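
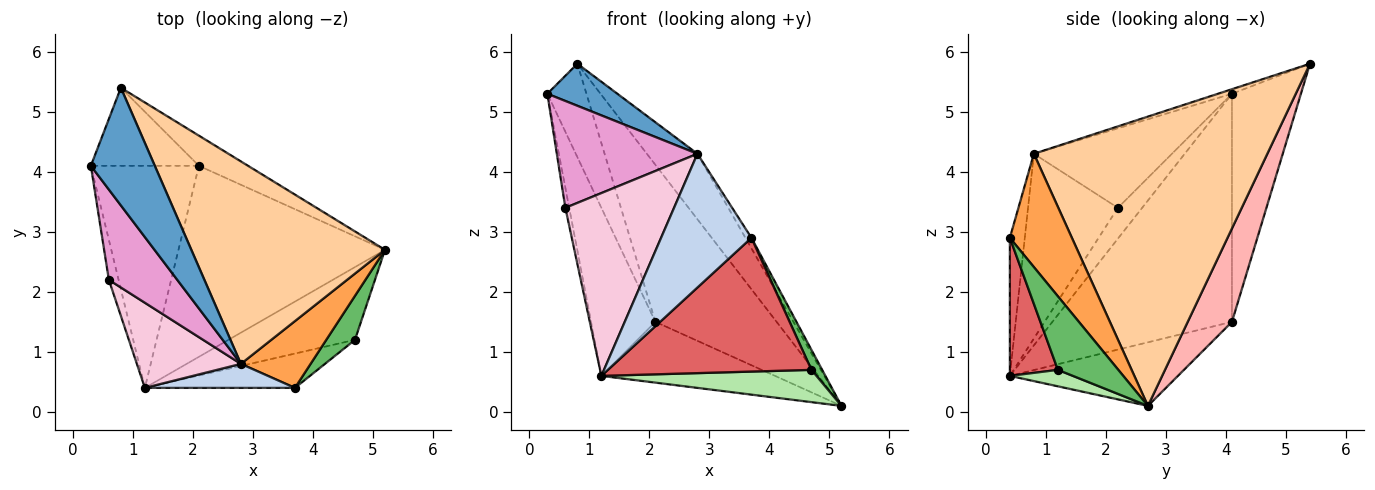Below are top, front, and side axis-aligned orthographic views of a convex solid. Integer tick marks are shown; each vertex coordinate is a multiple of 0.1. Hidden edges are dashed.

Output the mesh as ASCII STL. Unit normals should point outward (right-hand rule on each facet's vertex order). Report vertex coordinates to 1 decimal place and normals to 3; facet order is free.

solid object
 facet normal -0.067 -0.336 0.940
  outer loop
   vertex 2.8 0.8 4.3
   vertex 0.8 5.4 5.8
   vertex 0.3 4.1 5.3
  endloop
 endfacet
 facet normal -0.160 -0.972 0.174
  outer loop
   vertex 2.8 0.8 4.3
   vertex 1.2 0.4 0.6
   vertex 3.7 0.4 2.9
  endloop
 endfacet
 facet normal 0.849 0.082 0.522
  outer loop
   vertex 2.8 0.8 4.3
   vertex 3.7 0.4 2.9
   vertex 5.2 2.7 0.1
  endloop
 endfacet
 facet normal 0.818 0.177 0.547
  outer loop
   vertex 2.8 0.8 4.3
   vertex 5.2 2.7 0.1
   vertex 0.8 5.4 5.8
  endloop
 endfacet
 facet normal 0.919 -0.163 0.359
  outer loop
   vertex 4.7 1.2 0.7
   vertex 5.2 2.7 0.1
   vertex 3.7 0.4 2.9
  endloop
 endfacet
 facet normal 0.118 -0.402 -0.908
  outer loop
   vertex 4.7 1.2 0.7
   vertex 1.2 0.4 0.6
   vertex 5.2 2.7 0.1
  endloop
 endfacet
 facet normal 0.223 -0.944 -0.242
  outer loop
   vertex 4.7 1.2 0.7
   vertex 3.7 0.4 2.9
   vertex 1.2 0.4 0.6
  endloop
 endfacet
 facet normal 0.337 0.924 -0.178
  outer loop
   vertex 2.1 4.1 1.5
   vertex 0.8 5.4 5.8
   vertex 5.2 2.7 0.1
  endloop
 endfacet
 facet normal -0.282 0.291 -0.914
  outer loop
   vertex 2.1 4.1 1.5
   vertex 5.2 2.7 0.1
   vertex 1.2 0.4 0.6
  endloop
 endfacet
 facet normal -0.804 0.456 -0.381
  outer loop
   vertex 2.1 4.1 1.5
   vertex 0.3 4.1 5.3
   vertex 0.8 5.4 5.8
  endloop
 endfacet
 facet normal -0.860 0.308 -0.407
  outer loop
   vertex 2.1 4.1 1.5
   vertex 1.2 0.4 0.6
   vertex 0.3 4.1 5.3
  endloop
 endfacet
 facet normal -0.943 0.149 -0.298
  outer loop
   vertex 0.6 2.2 3.4
   vertex 0.3 4.1 5.3
   vertex 1.2 0.4 0.6
  endloop
 endfacet
 facet normal -0.600 -0.611 0.516
  outer loop
   vertex 0.6 2.2 3.4
   vertex 2.8 0.8 4.3
   vertex 0.3 4.1 5.3
  endloop
 endfacet
 facet normal -0.600 -0.725 0.338
  outer loop
   vertex 0.6 2.2 3.4
   vertex 1.2 0.4 0.6
   vertex 2.8 0.8 4.3
  endloop
 endfacet
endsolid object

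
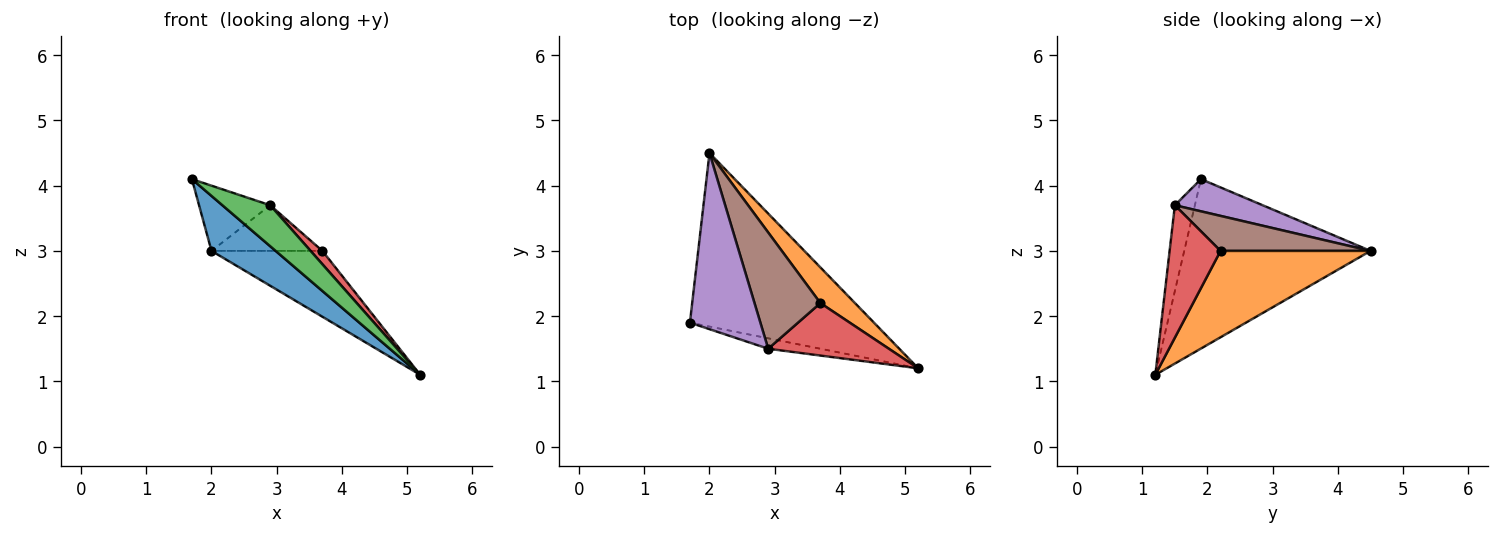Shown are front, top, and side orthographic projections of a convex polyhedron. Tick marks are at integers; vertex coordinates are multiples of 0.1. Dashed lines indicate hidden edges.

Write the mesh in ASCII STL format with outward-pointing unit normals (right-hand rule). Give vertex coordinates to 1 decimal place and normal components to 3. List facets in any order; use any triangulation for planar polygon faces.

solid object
 facet normal -0.660 -0.227 -0.717
  outer loop
   vertex 2.0 4.5 3.0
   vertex 5.2 1.2 1.1
   vertex 1.7 1.9 4.1
  endloop
 endfacet
 facet normal 0.765 0.566 0.307
  outer loop
   vertex 3.7 2.2 3.0
   vertex 5.2 1.2 1.1
   vertex 2.0 4.5 3.0
  endloop
 endfacet
 facet normal -0.376 -0.898 -0.229
  outer loop
   vertex 2.9 1.5 3.7
   vertex 1.7 1.9 4.1
   vertex 5.2 1.2 1.1
  endloop
 endfacet
 facet normal 0.729 -0.169 0.664
  outer loop
   vertex 2.9 1.5 3.7
   vertex 5.2 1.2 1.1
   vertex 3.7 2.2 3.0
  endloop
 endfacet
 facet normal 0.394 0.319 0.862
  outer loop
   vertex 2.9 1.5 3.7
   vertex 2.0 4.5 3.0
   vertex 1.7 1.9 4.1
  endloop
 endfacet
 facet normal 0.443 0.328 0.834
  outer loop
   vertex 2.9 1.5 3.7
   vertex 3.7 2.2 3.0
   vertex 2.0 4.5 3.0
  endloop
 endfacet
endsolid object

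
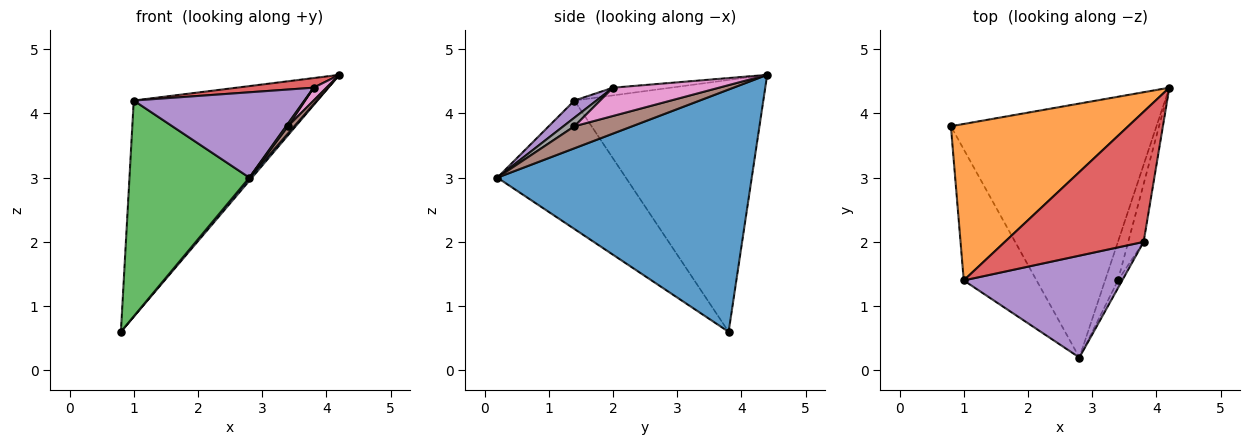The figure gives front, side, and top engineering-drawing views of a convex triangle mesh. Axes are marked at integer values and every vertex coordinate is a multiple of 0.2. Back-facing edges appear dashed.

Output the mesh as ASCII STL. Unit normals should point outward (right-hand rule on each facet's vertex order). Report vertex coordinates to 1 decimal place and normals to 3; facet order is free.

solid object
 facet normal 0.762 -0.008 -0.647
  outer loop
   vertex 2.8 0.2 3.0
   vertex 0.8 3.8 0.6
   vertex 4.2 4.4 4.6
  endloop
 endfacet
 facet normal -0.640 0.623 0.451
  outer loop
   vertex 1.0 1.4 4.2
   vertex 4.2 4.4 4.6
   vertex 0.8 3.8 0.6
  endloop
 endfacet
 facet normal -0.675 -0.630 -0.383
  outer loop
   vertex 1.0 1.4 4.2
   vertex 0.8 3.8 0.6
   vertex 2.8 0.2 3.0
  endloop
 endfacet
 facet normal -0.055 -0.074 0.996
  outer loop
   vertex 3.8 2.0 4.4
   vertex 4.2 4.4 4.6
   vertex 1.0 1.4 4.2
  endloop
 endfacet
 facet normal 0.083 -0.640 0.764
  outer loop
   vertex 3.8 2.0 4.4
   vertex 1.0 1.4 4.2
   vertex 2.8 0.2 3.0
  endloop
 endfacet
 facet normal 0.860 -0.096 -0.502
  outer loop
   vertex 3.4 1.4 3.8
   vertex 2.8 0.2 3.0
   vertex 4.2 4.4 4.6
  endloop
 endfacet
 facet normal 0.873 -0.106 -0.476
  outer loop
   vertex 3.4 1.4 3.8
   vertex 4.2 4.4 4.6
   vertex 3.8 2.0 4.4
  endloop
 endfacet
 facet normal 0.885 -0.147 -0.442
  outer loop
   vertex 3.4 1.4 3.8
   vertex 3.8 2.0 4.4
   vertex 2.8 0.2 3.0
  endloop
 endfacet
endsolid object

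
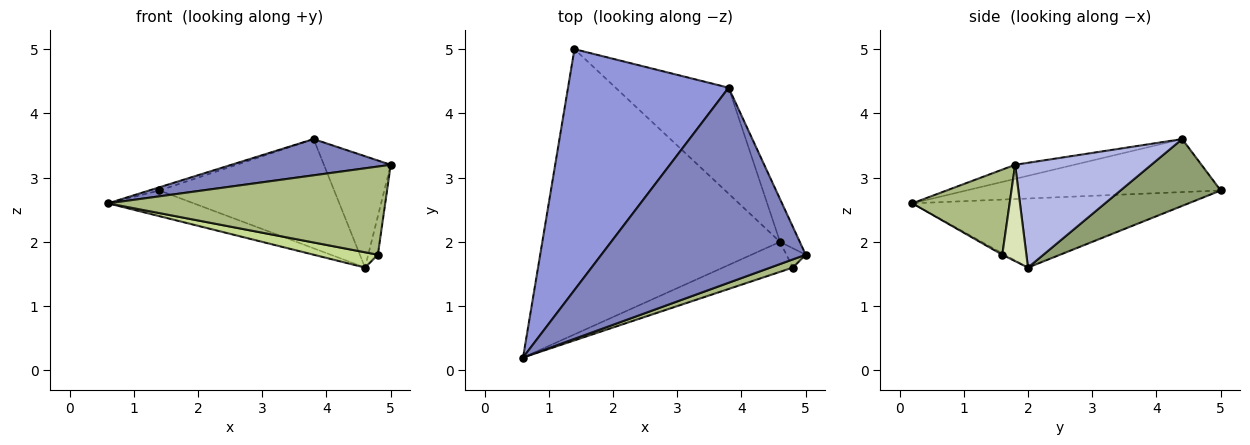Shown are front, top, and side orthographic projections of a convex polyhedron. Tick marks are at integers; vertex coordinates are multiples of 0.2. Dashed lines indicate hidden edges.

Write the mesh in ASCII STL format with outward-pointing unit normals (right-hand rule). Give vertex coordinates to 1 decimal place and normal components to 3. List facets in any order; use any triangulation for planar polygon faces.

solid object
 facet normal -0.278 0.086 -0.957
  outer loop
   vertex 4.6 2.0 1.6
   vertex 0.6 0.2 2.6
   vertex 1.4 5.0 2.8
  endloop
 endfacet
 facet normal -0.068 -0.182 0.981
  outer loop
   vertex 3.8 4.4 3.6
   vertex 0.6 0.2 2.6
   vertex 5.0 1.8 3.2
  endloop
 endfacet
 facet normal -0.313 0.013 0.950
  outer loop
   vertex 3.8 4.4 3.6
   vertex 1.4 5.0 2.8
   vertex 0.6 0.2 2.6
  endloop
 endfacet
 facet normal 0.885 0.434 -0.167
  outer loop
   vertex 3.8 4.4 3.6
   vertex 5.0 1.8 3.2
   vertex 4.6 2.0 1.6
  endloop
 endfacet
 facet normal 0.381 0.664 -0.644
  outer loop
   vertex 3.8 4.4 3.6
   vertex 4.6 2.0 1.6
   vertex 1.4 5.0 2.8
  endloop
 endfacet
 facet normal 0.330 -0.940 0.087
  outer loop
   vertex 4.8 1.6 1.8
   vertex 5.0 1.8 3.2
   vertex 0.6 0.2 2.6
  endloop
 endfacet
 facet normal -0.018 -0.454 -0.891
  outer loop
   vertex 4.8 1.6 1.8
   vertex 0.6 0.2 2.6
   vertex 4.6 2.0 1.6
  endloop
 endfacet
 facet normal 0.913 0.365 -0.183
  outer loop
   vertex 4.8 1.6 1.8
   vertex 4.6 2.0 1.6
   vertex 5.0 1.8 3.2
  endloop
 endfacet
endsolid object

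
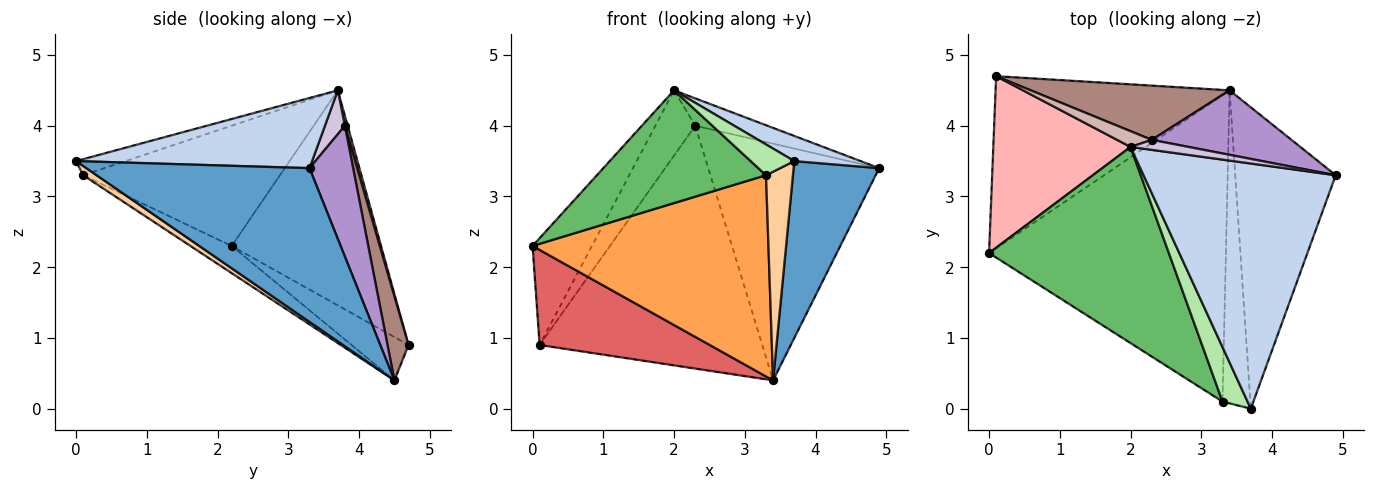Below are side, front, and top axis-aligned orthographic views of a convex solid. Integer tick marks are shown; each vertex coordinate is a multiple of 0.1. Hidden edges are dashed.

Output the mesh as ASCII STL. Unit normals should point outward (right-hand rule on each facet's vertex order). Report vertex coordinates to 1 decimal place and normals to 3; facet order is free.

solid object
 facet normal 0.797 -0.306 -0.521
  outer loop
   vertex 3.4 4.5 0.4
   vertex 4.9 3.3 3.4
   vertex 3.7 0.0 3.5
  endloop
 endfacet
 facet normal 0.341 -0.096 0.935
  outer loop
   vertex 2.0 3.7 4.5
   vertex 3.7 0.0 3.5
   vertex 4.9 3.3 3.4
  endloop
 endfacet
 facet normal -0.095 -0.546 -0.832
  outer loop
   vertex 3.3 0.1 3.3
   vertex 0.0 2.2 2.3
   vertex 3.4 4.5 0.4
  endloop
 endfacet
 facet normal 0.267 -0.535 -0.802
  outer loop
   vertex 3.3 0.1 3.3
   vertex 3.4 4.5 0.4
   vertex 3.7 0.0 3.5
  endloop
 endfacet
 facet normal -0.502 -0.431 0.750
  outer loop
   vertex 3.3 0.1 3.3
   vertex 2.0 3.7 4.5
   vertex 0.0 2.2 2.3
  endloop
 endfacet
 facet normal -0.487 -0.429 0.760
  outer loop
   vertex 3.3 0.1 3.3
   vertex 3.7 0.0 3.5
   vertex 2.0 3.7 4.5
  endloop
 endfacet
 facet normal -0.160 -0.477 -0.864
  outer loop
   vertex 0.1 4.7 0.9
   vertex 3.4 4.5 0.4
   vertex 0.0 2.2 2.3
  endloop
 endfacet
 facet normal -0.799 0.318 0.510
  outer loop
   vertex 0.1 4.7 0.9
   vertex 0.0 2.2 2.3
   vertex 2.0 3.7 4.5
  endloop
 endfacet
 facet normal 0.239 0.937 0.255
  outer loop
   vertex 2.3 3.8 4.0
   vertex 4.9 3.3 3.4
   vertex 3.4 4.5 0.4
  endloop
 endfacet
 facet normal 0.252 0.909 0.333
  outer loop
   vertex 2.3 3.8 4.0
   vertex 2.0 3.7 4.5
   vertex 4.9 3.3 3.4
  endloop
 endfacet
 facet normal 0.092 0.972 0.217
  outer loop
   vertex 2.3 3.8 4.0
   vertex 3.4 4.5 0.4
   vertex 0.1 4.7 0.9
  endloop
 endfacet
 facet normal 0.067 0.970 0.234
  outer loop
   vertex 2.3 3.8 4.0
   vertex 0.1 4.7 0.9
   vertex 2.0 3.7 4.5
  endloop
 endfacet
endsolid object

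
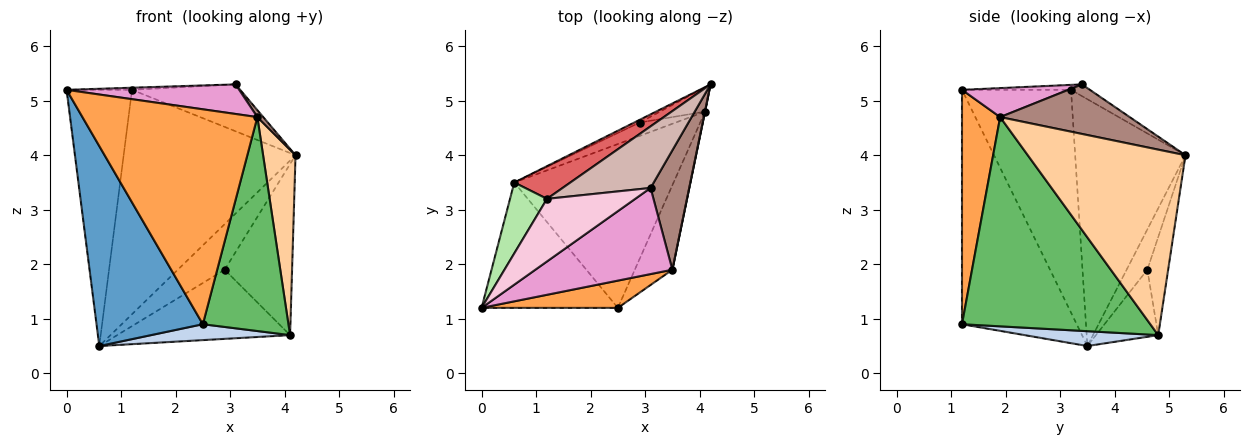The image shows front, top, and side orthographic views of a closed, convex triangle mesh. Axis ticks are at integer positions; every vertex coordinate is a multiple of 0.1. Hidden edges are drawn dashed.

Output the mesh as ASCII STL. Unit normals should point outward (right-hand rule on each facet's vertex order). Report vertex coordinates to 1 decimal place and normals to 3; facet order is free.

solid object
 facet normal -0.675 -0.625 -0.392
  outer loop
   vertex 0.6 3.5 0.5
   vertex 2.5 1.2 0.9
   vertex 0.0 1.2 5.2
  endloop
 endfacet
 facet normal 0.092 -0.096 -0.991
  outer loop
   vertex 4.1 4.8 0.7
   vertex 2.5 1.2 0.9
   vertex 0.6 3.5 0.5
  endloop
 endfacet
 facet normal 0.211 -0.970 0.123
  outer loop
   vertex 3.5 1.9 4.7
   vertex 0.0 1.2 5.2
   vertex 2.5 1.2 0.9
  endloop
 endfacet
 facet normal 0.979 -0.201 0.001
  outer loop
   vertex 3.5 1.9 4.7
   vertex 4.1 4.8 0.7
   vertex 4.2 5.3 4.0
  endloop
 endfacet
 facet normal 0.898 -0.408 -0.161
  outer loop
   vertex 3.5 1.9 4.7
   vertex 2.5 1.2 0.9
   vertex 4.1 4.8 0.7
  endloop
 endfacet
 facet normal -0.849 0.509 0.141
  outer loop
   vertex 1.2 3.2 5.2
   vertex 0.6 3.5 0.5
   vertex 0.0 1.2 5.2
  endloop
 endfacet
 facet normal -0.536 0.835 0.122
  outer loop
   vertex 1.2 3.2 5.2
   vertex 4.2 5.3 4.0
   vertex 0.6 3.5 0.5
  endloop
 endfacet
 facet normal -0.404 0.913 -0.055
  outer loop
   vertex 2.9 4.6 1.9
   vertex 0.6 3.5 0.5
   vertex 4.2 5.3 4.0
  endloop
 endfacet
 facet normal -0.292 0.947 -0.135
  outer loop
   vertex 2.9 4.6 1.9
   vertex 4.2 5.3 4.0
   vertex 4.1 4.8 0.7
  endloop
 endfacet
 facet normal -0.334 0.926 -0.179
  outer loop
   vertex 2.9 4.6 1.9
   vertex 4.1 4.8 0.7
   vertex 0.6 3.5 0.5
  endloop
 endfacet
 facet normal 0.788 -0.036 0.615
  outer loop
   vertex 3.1 3.4 5.3
   vertex 3.5 1.9 4.7
   vertex 4.2 5.3 4.0
  endloop
 endfacet
 facet normal -0.105 0.602 0.791
  outer loop
   vertex 3.1 3.4 5.3
   vertex 4.2 5.3 4.0
   vertex 1.2 3.2 5.2
  endloop
 endfacet
 facet normal 0.196 -0.319 0.927
  outer loop
   vertex 3.1 3.4 5.3
   vertex 0.0 1.2 5.2
   vertex 3.5 1.9 4.7
  endloop
 endfacet
 facet normal -0.056 0.034 0.998
  outer loop
   vertex 3.1 3.4 5.3
   vertex 1.2 3.2 5.2
   vertex 0.0 1.2 5.2
  endloop
 endfacet
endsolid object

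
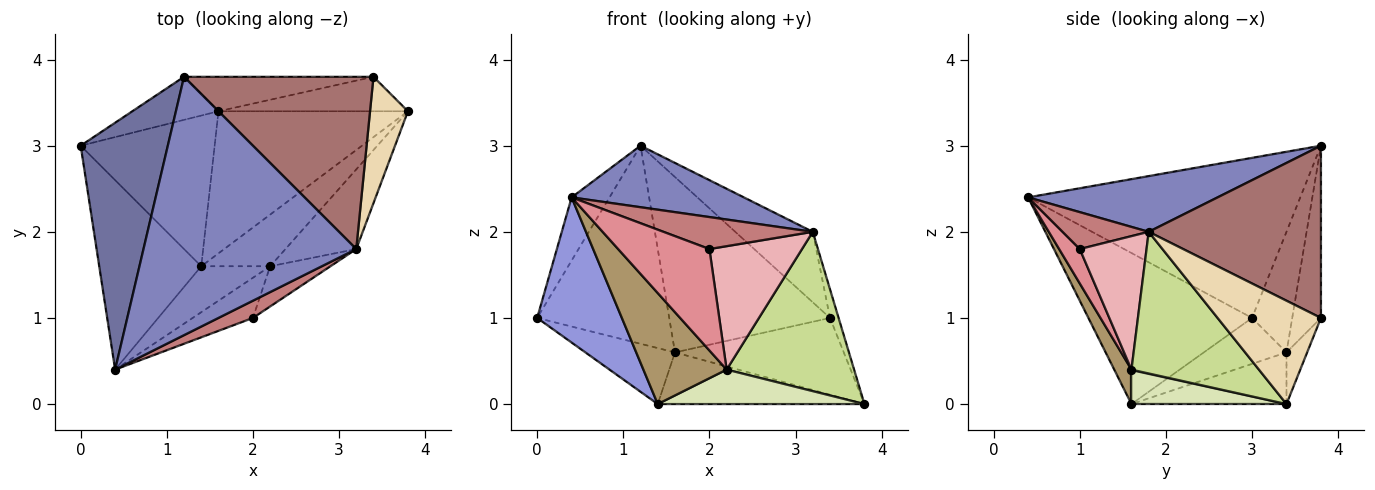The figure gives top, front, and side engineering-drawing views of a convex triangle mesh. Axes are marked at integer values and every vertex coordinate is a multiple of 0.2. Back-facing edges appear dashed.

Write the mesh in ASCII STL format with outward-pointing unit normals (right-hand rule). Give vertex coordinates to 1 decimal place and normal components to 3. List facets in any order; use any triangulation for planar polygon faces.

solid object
 facet normal -0.872 0.121 0.475
  outer loop
   vertex 1.2 3.8 3.0
   vertex 0.0 3.0 1.0
   vertex 0.4 0.4 2.4
  endloop
 endfacet
 facet normal 0.247 -0.224 0.943
  outer loop
   vertex 3.2 1.8 2.0
   vertex 1.2 3.8 3.0
   vertex 0.4 0.4 2.4
  endloop
 endfacet
 facet normal -0.762 -0.394 -0.514
  outer loop
   vertex 1.4 1.6 0.0
   vertex 0.4 0.4 2.4
   vertex 0.0 3.0 1.0
  endloop
 endfacet
 facet normal -0.285 0.937 -0.204
  outer loop
   vertex 1.6 3.4 0.6
   vertex 0.0 3.0 1.0
   vertex 1.2 3.8 3.0
  endloop
 endfacet
 facet normal -0.306 0.331 -0.892
  outer loop
   vertex 1.6 3.4 0.6
   vertex 1.4 1.6 0.0
   vertex 0.0 3.0 1.0
  endloop
 endfacet
 facet normal -0.248 0.331 -0.910
  outer loop
   vertex 1.6 3.4 0.6
   vertex 3.8 3.4 0.0
   vertex 1.4 1.6 0.0
  endloop
 endfacet
 facet normal 0.667 -0.667 -0.333
  outer loop
   vertex 2.2 1.6 0.4
   vertex 3.8 3.4 0.0
   vertex 3.2 1.8 2.0
  endloop
 endfacet
 facet normal 0.384 -0.512 -0.768
  outer loop
   vertex 2.2 1.6 0.4
   vertex 1.4 1.6 0.0
   vertex 3.8 3.4 0.0
  endloop
 endfacet
 facet normal 0.188 -0.908 -0.376
  outer loop
   vertex 2.2 1.6 0.4
   vertex 0.4 0.4 2.4
   vertex 1.4 1.6 0.0
  endloop
 endfacet
 facet normal -0.111 0.907 -0.407
  outer loop
   vertex 3.4 3.8 1.0
   vertex 3.8 3.4 0.0
   vertex 1.6 3.4 0.6
  endloop
 endfacet
 facet normal -0.173 0.967 -0.190
  outer loop
   vertex 3.4 3.8 1.0
   vertex 1.6 3.4 0.6
   vertex 1.2 3.8 3.0
  endloop
 endfacet
 facet normal 0.936 0.078 0.343
  outer loop
   vertex 3.4 3.8 1.0
   vertex 3.2 1.8 2.0
   vertex 3.8 3.4 0.0
  endloop
 endfacet
 facet normal 0.644 0.290 0.708
  outer loop
   vertex 3.4 3.8 1.0
   vertex 1.2 3.8 3.0
   vertex 3.2 1.8 2.0
  endloop
 endfacet
 facet normal 0.453 -0.785 0.423
  outer loop
   vertex 2.0 1.0 1.8
   vertex 3.2 1.8 2.0
   vertex 0.4 0.4 2.4
  endloop
 endfacet
 facet normal 0.206 -0.910 -0.360
  outer loop
   vertex 2.0 1.0 1.8
   vertex 0.4 0.4 2.4
   vertex 2.2 1.6 0.4
  endloop
 endfacet
 facet normal 0.565 -0.784 -0.255
  outer loop
   vertex 2.0 1.0 1.8
   vertex 2.2 1.6 0.4
   vertex 3.2 1.8 2.0
  endloop
 endfacet
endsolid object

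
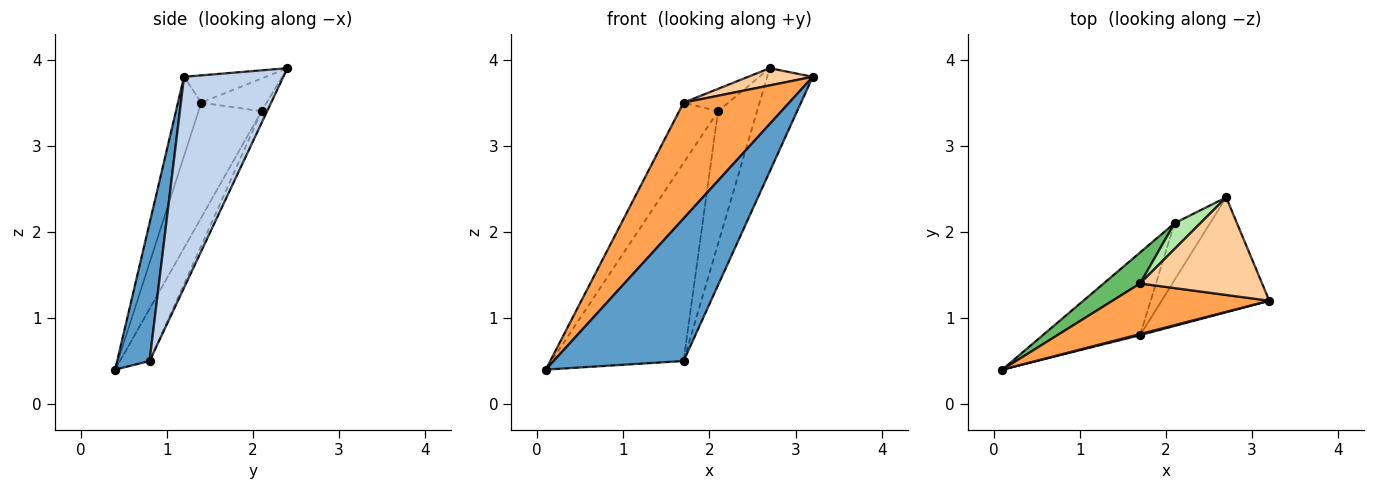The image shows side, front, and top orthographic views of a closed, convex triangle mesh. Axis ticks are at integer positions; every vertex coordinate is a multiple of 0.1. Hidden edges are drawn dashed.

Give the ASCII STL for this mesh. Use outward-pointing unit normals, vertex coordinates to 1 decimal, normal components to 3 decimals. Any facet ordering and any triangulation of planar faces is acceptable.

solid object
 facet normal 0.242 -0.970 0.008
  outer loop
   vertex 1.7 0.8 0.5
   vertex 3.2 1.2 3.8
   vertex 0.1 0.4 0.4
  endloop
 endfacet
 facet normal 0.824 0.379 -0.421
  outer loop
   vertex 1.7 0.8 0.5
   vertex 2.7 2.4 3.9
   vertex 3.2 1.2 3.8
  endloop
 endfacet
 facet normal -0.198 -0.898 0.392
  outer loop
   vertex 1.7 1.4 3.5
   vertex 0.1 0.4 0.4
   vertex 3.2 1.2 3.8
  endloop
 endfacet
 facet normal -0.215 -0.170 0.962
  outer loop
   vertex 1.7 1.4 3.5
   vertex 3.2 1.2 3.8
   vertex 2.7 2.4 3.9
  endloop
 endfacet
 facet normal -0.822 0.507 0.261
  outer loop
   vertex 2.1 2.1 3.4
   vertex 0.1 0.4 0.4
   vertex 1.7 1.4 3.5
  endloop
 endfacet
 facet normal -0.691 0.473 0.546
  outer loop
   vertex 2.1 2.1 3.4
   vertex 1.7 1.4 3.5
   vertex 2.7 2.4 3.9
  endloop
 endfacet
 facet normal -0.202 0.904 -0.377
  outer loop
   vertex 2.1 2.1 3.4
   vertex 1.7 0.8 0.5
   vertex 0.1 0.4 0.4
  endloop
 endfacet
 facet normal -0.130 0.911 -0.391
  outer loop
   vertex 2.1 2.1 3.4
   vertex 2.7 2.4 3.9
   vertex 1.7 0.8 0.5
  endloop
 endfacet
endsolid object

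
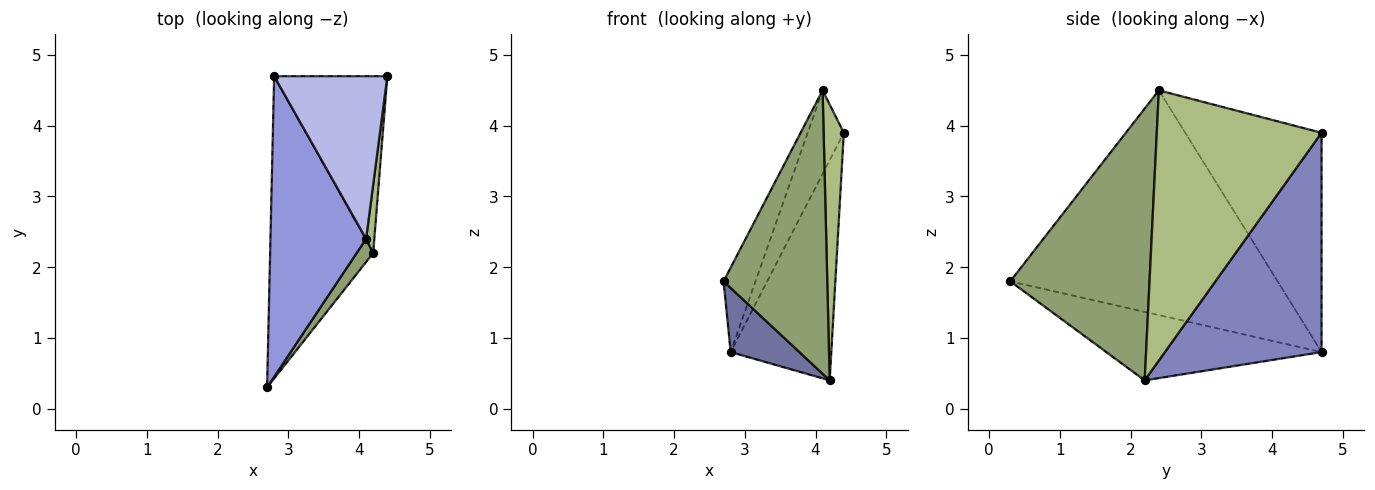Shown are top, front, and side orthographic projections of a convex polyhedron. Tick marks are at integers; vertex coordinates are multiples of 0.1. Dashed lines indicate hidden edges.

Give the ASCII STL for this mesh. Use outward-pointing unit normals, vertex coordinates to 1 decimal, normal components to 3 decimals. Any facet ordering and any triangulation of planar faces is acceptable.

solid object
 facet normal -0.545 -0.174 -0.820
  outer loop
   vertex 4.2 2.2 0.4
   vertex 2.7 0.3 1.8
   vertex 2.8 4.7 0.8
  endloop
 endfacet
 facet normal 0.772 0.496 -0.398
  outer loop
   vertex 4.2 2.2 0.4
   vertex 2.8 4.7 0.8
   vertex 4.4 4.7 3.9
  endloop
 endfacet
 facet normal -0.915 0.109 0.389
  outer loop
   vertex 4.1 2.4 4.5
   vertex 2.8 4.7 0.8
   vertex 2.7 0.3 1.8
  endloop
 endfacet
 facet normal -0.865 0.229 0.446
  outer loop
   vertex 4.1 2.4 4.5
   vertex 4.4 4.7 3.9
   vertex 2.8 4.7 0.8
  endloop
 endfacet
 facet normal 0.801 -0.597 0.049
  outer loop
   vertex 4.1 2.4 4.5
   vertex 2.7 0.3 1.8
   vertex 4.2 2.2 0.4
  endloop
 endfacet
 facet normal 0.992 -0.122 0.030
  outer loop
   vertex 4.1 2.4 4.5
   vertex 4.2 2.2 0.4
   vertex 4.4 4.7 3.9
  endloop
 endfacet
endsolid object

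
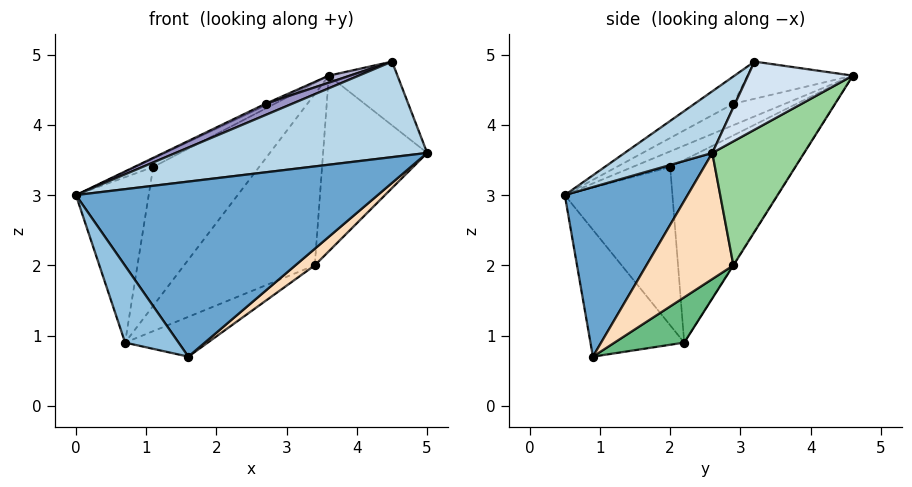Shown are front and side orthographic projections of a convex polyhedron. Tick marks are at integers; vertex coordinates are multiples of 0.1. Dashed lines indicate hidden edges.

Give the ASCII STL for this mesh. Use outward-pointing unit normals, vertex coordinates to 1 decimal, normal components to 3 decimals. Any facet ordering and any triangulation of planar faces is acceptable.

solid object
 facet normal 0.375 -0.922 0.101
  outer loop
   vertex 1.6 0.9 0.7
   vertex 5.0 2.6 3.6
   vertex 0.0 0.5 3.0
  endloop
 endfacet
 facet normal -0.715 -0.408 -0.568
  outer loop
   vertex 0.7 2.2 0.9
   vertex 1.6 0.9 0.7
   vertex 0.0 0.5 3.0
  endloop
 endfacet
 facet normal 0.287 -0.823 0.490
  outer loop
   vertex 4.5 3.2 4.9
   vertex 0.0 0.5 3.0
   vertex 5.0 2.6 3.6
  endloop
 endfacet
 facet normal 0.835 0.546 0.069
  outer loop
   vertex 4.5 3.2 4.9
   vertex 5.0 2.6 3.6
   vertex 3.6 4.6 4.7
  endloop
 endfacet
 facet normal -0.677 0.320 0.662
  outer loop
   vertex 1.1 2.0 3.4
   vertex 0.0 0.5 3.0
   vertex 3.6 4.6 4.7
  endloop
 endfacet
 facet normal -0.816 0.552 0.175
  outer loop
   vertex 1.1 2.0 3.4
   vertex 0.7 2.2 0.9
   vertex 0.0 0.5 3.0
  endloop
 endfacet
 facet normal -0.752 0.637 0.171
  outer loop
   vertex 1.1 2.0 3.4
   vertex 3.6 4.6 4.7
   vertex 0.7 2.2 0.9
  endloop
 endfacet
 facet normal 0.684 -0.153 -0.713
  outer loop
   vertex 3.4 2.9 2.0
   vertex 5.0 2.6 3.6
   vertex 1.6 0.9 0.7
  endloop
 endfacet
 facet normal 0.281 0.333 -0.900
  outer loop
   vertex 3.4 2.9 2.0
   vertex 1.6 0.9 0.7
   vertex 0.7 2.2 0.9
  endloop
 endfacet
 facet normal 0.587 0.665 -0.462
  outer loop
   vertex 3.4 2.9 2.0
   vertex 3.6 4.6 4.7
   vertex 5.0 2.6 3.6
  endloop
 endfacet
 facet normal -0.002 0.846 -0.533
  outer loop
   vertex 3.4 2.9 2.0
   vertex 0.7 2.2 0.9
   vertex 3.6 4.6 4.7
  endloop
 endfacet
 facet normal -0.457 0.033 0.889
  outer loop
   vertex 2.7 2.9 4.3
   vertex 3.6 4.6 4.7
   vertex 0.0 0.5 3.0
  endloop
 endfacet
 facet normal -0.281 -0.193 0.940
  outer loop
   vertex 2.7 2.9 4.3
   vertex 0.0 0.5 3.0
   vertex 4.5 3.2 4.9
  endloop
 endfacet
 facet normal -0.306 -0.061 0.950
  outer loop
   vertex 2.7 2.9 4.3
   vertex 4.5 3.2 4.9
   vertex 3.6 4.6 4.7
  endloop
 endfacet
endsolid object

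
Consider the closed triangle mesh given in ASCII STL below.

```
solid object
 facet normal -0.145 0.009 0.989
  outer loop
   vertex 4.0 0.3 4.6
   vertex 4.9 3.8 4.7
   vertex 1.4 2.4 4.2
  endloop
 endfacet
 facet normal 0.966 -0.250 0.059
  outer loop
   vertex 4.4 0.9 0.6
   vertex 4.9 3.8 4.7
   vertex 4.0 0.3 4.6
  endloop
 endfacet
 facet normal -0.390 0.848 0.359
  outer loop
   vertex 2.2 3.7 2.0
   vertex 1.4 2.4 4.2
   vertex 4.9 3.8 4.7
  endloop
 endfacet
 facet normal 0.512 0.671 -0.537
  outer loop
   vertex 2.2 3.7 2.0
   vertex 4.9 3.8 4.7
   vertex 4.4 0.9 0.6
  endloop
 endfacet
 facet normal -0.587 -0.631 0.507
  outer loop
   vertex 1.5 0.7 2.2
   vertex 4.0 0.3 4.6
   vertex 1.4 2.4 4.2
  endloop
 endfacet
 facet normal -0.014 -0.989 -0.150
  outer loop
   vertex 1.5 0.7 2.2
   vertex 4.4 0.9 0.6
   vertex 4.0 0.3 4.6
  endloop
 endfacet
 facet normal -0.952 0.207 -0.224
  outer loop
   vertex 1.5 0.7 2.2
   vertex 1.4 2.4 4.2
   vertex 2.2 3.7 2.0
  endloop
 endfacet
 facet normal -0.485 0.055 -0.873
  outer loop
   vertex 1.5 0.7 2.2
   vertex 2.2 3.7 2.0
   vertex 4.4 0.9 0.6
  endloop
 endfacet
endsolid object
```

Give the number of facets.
8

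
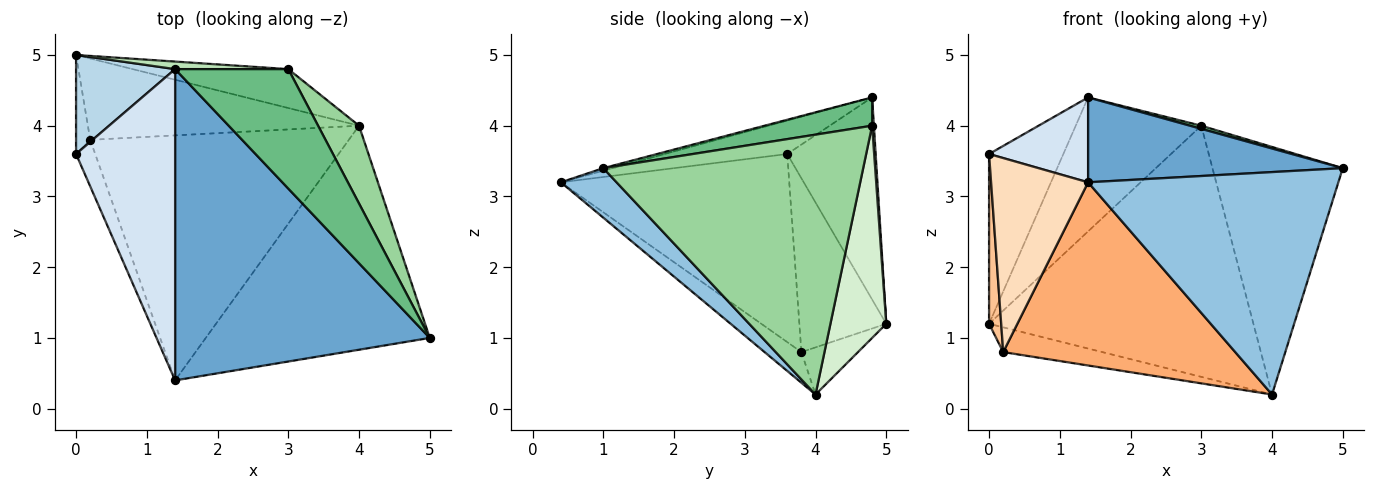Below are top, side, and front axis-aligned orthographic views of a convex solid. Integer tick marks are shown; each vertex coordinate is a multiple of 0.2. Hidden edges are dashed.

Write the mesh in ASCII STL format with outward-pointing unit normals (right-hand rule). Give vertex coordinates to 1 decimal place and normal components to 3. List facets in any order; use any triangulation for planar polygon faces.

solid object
 facet normal -0.010 -0.263 0.965
  outer loop
   vertex 1.4 4.8 4.4
   vertex 1.4 0.4 3.2
   vertex 5.0 1.0 3.4
  endloop
 endfacet
 facet normal 0.155 -0.696 -0.701
  outer loop
   vertex 4.0 4.0 0.2
   vertex 5.0 1.0 3.4
   vertex 1.4 0.4 3.2
  endloop
 endfacet
 facet normal -0.717 0.602 0.351
  outer loop
   vertex 0.0 3.6 3.6
   vertex 1.4 4.8 4.4
   vertex 0.0 5.0 1.2
  endloop
 endfacet
 facet normal -0.310 -0.250 0.917
  outer loop
   vertex 0.0 3.6 3.6
   vertex 1.4 0.4 3.2
   vertex 1.4 4.8 4.4
  endloop
 endfacet
 facet normal -0.164 0.287 -0.944
  outer loop
   vertex 0.2 3.8 0.8
   vertex 0.0 5.0 1.2
   vertex 4.0 4.0 0.2
  endloop
 endfacet
 facet normal -0.095 -0.596 -0.797
  outer loop
   vertex 0.2 3.8 0.8
   vertex 4.0 4.0 0.2
   vertex 1.4 0.4 3.2
  endloop
 endfacet
 facet normal -0.987 -0.138 -0.080
  outer loop
   vertex 0.2 3.8 0.8
   vertex 0.0 3.6 3.6
   vertex 0.0 5.0 1.2
  endloop
 endfacet
 facet normal -0.916 -0.389 -0.093
  outer loop
   vertex 0.2 3.8 0.8
   vertex 1.4 0.4 3.2
   vertex 0.0 3.6 3.6
  endloop
 endfacet
 facet normal 0.242 -0.026 0.970
  outer loop
   vertex 3.0 4.8 4.0
   vertex 1.4 4.8 4.4
   vertex 5.0 1.0 3.4
  endloop
 endfacet
 facet normal 0.885 0.444 0.139
  outer loop
   vertex 3.0 4.8 4.0
   vertex 5.0 1.0 3.4
   vertex 4.0 4.0 0.2
  endloop
 endfacet
 facet normal 0.014 0.998 0.056
  outer loop
   vertex 3.0 4.8 4.0
   vertex 0.0 5.0 1.2
   vertex 1.4 4.8 4.4
  endloop
 endfacet
 facet normal 0.204 0.967 -0.150
  outer loop
   vertex 3.0 4.8 4.0
   vertex 4.0 4.0 0.2
   vertex 0.0 5.0 1.2
  endloop
 endfacet
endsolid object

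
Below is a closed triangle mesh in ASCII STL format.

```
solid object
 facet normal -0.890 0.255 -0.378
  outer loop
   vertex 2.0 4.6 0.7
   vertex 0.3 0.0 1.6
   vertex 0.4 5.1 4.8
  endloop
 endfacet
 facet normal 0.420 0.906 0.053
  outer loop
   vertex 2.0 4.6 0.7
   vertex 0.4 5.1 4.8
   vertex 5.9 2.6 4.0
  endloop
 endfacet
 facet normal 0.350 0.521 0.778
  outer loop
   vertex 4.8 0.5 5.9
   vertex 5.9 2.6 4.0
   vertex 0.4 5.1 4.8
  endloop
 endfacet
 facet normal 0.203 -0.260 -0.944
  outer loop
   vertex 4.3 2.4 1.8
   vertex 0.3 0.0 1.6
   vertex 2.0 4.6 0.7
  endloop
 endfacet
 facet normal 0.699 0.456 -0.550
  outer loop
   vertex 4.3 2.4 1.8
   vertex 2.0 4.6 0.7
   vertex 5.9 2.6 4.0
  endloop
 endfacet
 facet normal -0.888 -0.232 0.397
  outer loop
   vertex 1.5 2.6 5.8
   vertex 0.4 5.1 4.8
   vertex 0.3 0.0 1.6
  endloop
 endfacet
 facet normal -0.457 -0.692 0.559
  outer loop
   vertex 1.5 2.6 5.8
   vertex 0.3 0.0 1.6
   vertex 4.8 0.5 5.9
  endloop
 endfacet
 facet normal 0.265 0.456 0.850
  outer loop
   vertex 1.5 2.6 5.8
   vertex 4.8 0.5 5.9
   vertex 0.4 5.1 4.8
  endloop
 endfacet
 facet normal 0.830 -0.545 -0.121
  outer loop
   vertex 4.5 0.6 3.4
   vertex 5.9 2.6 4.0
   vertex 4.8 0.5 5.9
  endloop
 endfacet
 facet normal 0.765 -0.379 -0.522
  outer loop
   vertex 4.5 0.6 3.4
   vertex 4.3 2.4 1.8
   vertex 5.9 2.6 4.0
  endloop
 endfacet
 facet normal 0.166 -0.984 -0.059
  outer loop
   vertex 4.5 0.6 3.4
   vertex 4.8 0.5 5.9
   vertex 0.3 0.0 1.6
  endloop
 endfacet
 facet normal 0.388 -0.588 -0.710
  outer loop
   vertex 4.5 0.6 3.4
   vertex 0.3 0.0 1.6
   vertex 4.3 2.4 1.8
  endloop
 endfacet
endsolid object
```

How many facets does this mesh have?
12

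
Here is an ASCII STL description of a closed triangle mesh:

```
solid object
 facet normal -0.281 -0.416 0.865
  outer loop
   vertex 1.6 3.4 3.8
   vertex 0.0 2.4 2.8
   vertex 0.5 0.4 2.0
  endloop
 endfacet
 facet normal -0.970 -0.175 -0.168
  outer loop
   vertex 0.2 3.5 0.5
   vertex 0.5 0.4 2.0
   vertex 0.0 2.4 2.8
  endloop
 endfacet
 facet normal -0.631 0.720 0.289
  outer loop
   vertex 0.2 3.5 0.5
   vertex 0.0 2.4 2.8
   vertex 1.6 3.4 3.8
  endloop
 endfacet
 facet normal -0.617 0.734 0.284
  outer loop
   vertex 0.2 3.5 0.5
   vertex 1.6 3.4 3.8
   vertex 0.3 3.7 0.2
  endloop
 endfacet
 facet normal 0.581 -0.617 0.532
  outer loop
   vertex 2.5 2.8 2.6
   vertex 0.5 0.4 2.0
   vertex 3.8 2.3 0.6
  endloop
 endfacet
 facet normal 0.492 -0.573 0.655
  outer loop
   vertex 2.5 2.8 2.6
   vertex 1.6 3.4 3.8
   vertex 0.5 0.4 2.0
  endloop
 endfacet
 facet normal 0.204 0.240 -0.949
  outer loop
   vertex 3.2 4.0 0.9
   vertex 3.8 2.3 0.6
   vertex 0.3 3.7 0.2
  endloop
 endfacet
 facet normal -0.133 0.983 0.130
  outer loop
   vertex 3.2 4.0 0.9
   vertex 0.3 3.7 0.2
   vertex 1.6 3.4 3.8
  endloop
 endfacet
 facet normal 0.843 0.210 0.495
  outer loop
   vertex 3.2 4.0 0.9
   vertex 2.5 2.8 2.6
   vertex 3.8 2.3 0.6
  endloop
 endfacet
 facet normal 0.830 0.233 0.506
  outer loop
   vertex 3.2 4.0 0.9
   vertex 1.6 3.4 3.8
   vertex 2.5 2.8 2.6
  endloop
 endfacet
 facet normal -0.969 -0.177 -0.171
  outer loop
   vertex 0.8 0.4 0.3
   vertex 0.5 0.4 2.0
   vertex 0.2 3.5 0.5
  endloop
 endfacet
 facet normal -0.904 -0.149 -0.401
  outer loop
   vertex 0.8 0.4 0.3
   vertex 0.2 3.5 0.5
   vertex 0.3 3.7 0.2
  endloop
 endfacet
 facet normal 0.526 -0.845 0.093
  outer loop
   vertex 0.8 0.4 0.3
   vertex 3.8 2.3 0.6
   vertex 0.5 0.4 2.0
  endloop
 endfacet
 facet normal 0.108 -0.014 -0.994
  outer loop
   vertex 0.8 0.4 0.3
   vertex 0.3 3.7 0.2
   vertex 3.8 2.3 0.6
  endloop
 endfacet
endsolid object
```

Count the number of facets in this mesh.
14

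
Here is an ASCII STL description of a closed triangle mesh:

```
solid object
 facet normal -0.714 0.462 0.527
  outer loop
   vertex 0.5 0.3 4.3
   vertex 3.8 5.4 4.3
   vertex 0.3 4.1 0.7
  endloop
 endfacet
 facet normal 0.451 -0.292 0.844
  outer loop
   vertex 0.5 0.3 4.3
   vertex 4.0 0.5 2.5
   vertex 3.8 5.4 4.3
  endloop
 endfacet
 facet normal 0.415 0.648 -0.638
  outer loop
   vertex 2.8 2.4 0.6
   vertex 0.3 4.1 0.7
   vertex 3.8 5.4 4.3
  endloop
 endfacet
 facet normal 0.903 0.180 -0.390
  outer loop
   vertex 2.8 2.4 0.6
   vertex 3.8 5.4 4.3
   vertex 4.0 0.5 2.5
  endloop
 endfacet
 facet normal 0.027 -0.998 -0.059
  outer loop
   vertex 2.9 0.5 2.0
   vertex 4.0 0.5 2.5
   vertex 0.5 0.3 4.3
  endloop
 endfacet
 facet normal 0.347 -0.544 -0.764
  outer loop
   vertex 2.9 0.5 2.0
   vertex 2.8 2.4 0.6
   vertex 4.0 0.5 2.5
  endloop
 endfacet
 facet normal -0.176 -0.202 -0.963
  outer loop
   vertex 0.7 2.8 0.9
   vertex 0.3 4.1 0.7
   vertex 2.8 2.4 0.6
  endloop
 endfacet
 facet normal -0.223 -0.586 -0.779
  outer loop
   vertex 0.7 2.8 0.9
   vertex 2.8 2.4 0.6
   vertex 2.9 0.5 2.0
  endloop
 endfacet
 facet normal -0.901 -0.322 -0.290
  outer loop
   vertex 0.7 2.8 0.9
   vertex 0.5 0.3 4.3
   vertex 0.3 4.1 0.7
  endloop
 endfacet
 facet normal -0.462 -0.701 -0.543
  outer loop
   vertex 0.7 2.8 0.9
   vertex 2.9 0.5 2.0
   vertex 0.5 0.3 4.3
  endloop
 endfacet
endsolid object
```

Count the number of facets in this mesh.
10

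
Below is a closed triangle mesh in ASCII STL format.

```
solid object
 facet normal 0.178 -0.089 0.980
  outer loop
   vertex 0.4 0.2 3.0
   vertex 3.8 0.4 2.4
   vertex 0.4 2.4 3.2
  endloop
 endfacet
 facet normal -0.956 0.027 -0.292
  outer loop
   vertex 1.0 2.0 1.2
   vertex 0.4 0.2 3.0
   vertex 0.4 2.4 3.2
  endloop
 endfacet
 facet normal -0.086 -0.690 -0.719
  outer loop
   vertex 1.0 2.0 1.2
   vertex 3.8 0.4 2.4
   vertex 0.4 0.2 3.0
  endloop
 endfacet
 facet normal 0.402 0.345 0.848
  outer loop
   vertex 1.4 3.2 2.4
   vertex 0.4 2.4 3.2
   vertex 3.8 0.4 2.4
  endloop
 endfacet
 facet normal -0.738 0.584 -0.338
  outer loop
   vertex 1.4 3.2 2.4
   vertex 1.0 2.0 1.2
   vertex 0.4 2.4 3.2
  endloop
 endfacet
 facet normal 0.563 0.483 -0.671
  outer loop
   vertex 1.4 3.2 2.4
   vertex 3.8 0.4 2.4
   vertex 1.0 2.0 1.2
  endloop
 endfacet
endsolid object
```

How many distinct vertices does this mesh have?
5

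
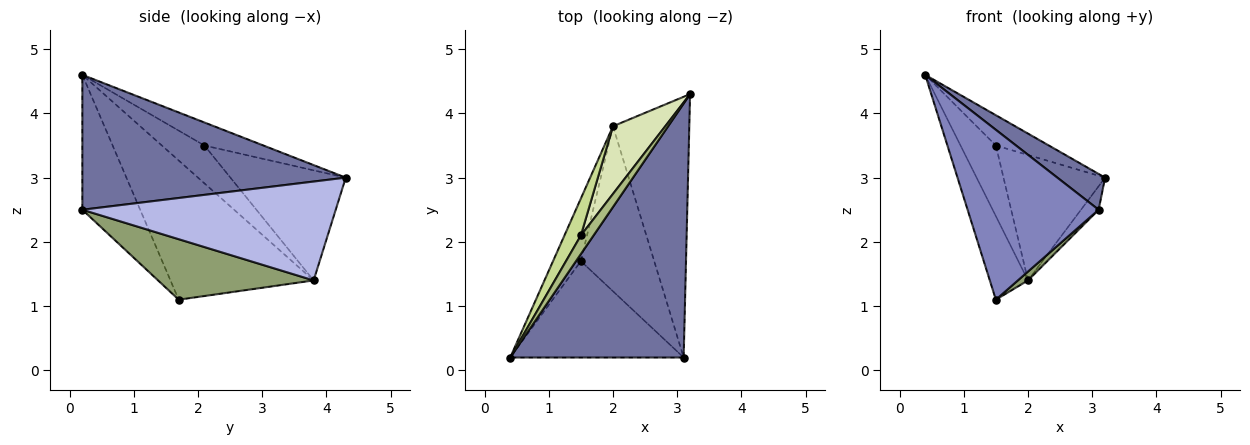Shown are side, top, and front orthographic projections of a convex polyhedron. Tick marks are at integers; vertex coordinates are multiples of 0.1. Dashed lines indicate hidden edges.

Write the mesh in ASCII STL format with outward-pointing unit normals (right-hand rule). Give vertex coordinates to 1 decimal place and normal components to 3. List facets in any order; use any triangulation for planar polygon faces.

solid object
 facet normal 0.610 -0.111 0.785
  outer loop
   vertex 3.1 0.2 2.5
   vertex 3.2 4.3 3.0
   vertex 0.4 0.2 4.6
  endloop
 endfacet
 facet normal -0.358 -0.812 -0.461
  outer loop
   vertex 1.5 1.7 1.1
   vertex 3.1 0.2 2.5
   vertex 0.4 0.2 4.6
  endloop
 endfacet
 facet normal -0.949 0.253 -0.190
  outer loop
   vertex 2.0 3.8 1.4
   vertex 1.5 1.7 1.1
   vertex 0.4 0.2 4.6
  endloop
 endfacet
 facet normal 0.790 0.055 -0.610
  outer loop
   vertex 2.0 3.8 1.4
   vertex 3.2 4.3 3.0
   vertex 3.1 0.2 2.5
  endloop
 endfacet
 facet normal 0.636 -0.041 -0.771
  outer loop
   vertex 2.0 3.8 1.4
   vertex 3.1 0.2 2.5
   vertex 1.5 1.7 1.1
  endloop
 endfacet
 facet normal -0.688 0.618 0.379
  outer loop
   vertex 1.5 2.1 3.5
   vertex 0.4 0.2 4.6
   vertex 3.2 4.3 3.0
  endloop
 endfacet
 facet normal -0.730 0.606 0.317
  outer loop
   vertex 1.5 2.1 3.5
   vertex 2.0 3.8 1.4
   vertex 0.4 0.2 4.6
  endloop
 endfacet
 facet normal -0.707 0.623 0.336
  outer loop
   vertex 1.5 2.1 3.5
   vertex 3.2 4.3 3.0
   vertex 2.0 3.8 1.4
  endloop
 endfacet
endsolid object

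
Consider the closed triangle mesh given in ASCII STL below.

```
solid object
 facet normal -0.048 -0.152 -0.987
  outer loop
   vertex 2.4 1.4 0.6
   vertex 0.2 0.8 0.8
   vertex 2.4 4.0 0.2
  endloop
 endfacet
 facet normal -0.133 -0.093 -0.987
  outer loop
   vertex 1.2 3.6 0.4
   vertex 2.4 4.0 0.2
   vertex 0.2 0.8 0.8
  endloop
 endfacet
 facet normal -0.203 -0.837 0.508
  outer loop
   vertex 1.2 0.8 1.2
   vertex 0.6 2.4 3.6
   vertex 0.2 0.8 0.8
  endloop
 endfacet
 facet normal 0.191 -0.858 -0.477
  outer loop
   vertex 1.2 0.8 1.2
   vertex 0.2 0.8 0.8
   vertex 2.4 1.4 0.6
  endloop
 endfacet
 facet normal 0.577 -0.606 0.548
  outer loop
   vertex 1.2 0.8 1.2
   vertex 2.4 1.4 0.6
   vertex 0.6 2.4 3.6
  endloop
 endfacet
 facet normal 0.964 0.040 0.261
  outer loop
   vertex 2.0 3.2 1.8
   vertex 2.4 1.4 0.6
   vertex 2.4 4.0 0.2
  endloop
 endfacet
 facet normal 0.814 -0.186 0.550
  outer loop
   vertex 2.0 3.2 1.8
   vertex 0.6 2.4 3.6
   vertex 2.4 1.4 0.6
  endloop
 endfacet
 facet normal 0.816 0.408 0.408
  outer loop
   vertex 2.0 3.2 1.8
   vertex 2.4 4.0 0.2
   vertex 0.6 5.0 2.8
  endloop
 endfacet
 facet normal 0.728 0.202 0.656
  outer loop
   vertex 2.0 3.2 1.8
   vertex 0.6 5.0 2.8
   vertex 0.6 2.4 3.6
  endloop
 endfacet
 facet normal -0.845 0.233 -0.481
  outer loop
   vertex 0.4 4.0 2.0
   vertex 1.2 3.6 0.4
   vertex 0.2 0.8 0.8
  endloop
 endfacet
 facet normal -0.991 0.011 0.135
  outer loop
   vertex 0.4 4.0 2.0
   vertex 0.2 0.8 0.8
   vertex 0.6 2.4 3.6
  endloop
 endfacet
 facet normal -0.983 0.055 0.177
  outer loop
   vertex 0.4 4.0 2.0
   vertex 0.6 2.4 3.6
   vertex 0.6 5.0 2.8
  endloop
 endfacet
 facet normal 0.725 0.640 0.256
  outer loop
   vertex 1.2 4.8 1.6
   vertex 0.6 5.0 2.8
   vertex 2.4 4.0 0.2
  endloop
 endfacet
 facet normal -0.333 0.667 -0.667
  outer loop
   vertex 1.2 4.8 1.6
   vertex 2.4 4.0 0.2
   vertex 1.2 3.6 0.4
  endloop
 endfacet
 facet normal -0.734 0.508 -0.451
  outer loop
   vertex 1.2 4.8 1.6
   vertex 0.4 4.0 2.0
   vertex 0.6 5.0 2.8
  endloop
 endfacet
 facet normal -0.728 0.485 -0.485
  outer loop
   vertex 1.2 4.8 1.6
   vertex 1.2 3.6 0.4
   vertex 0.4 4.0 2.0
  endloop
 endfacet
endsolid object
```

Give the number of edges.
24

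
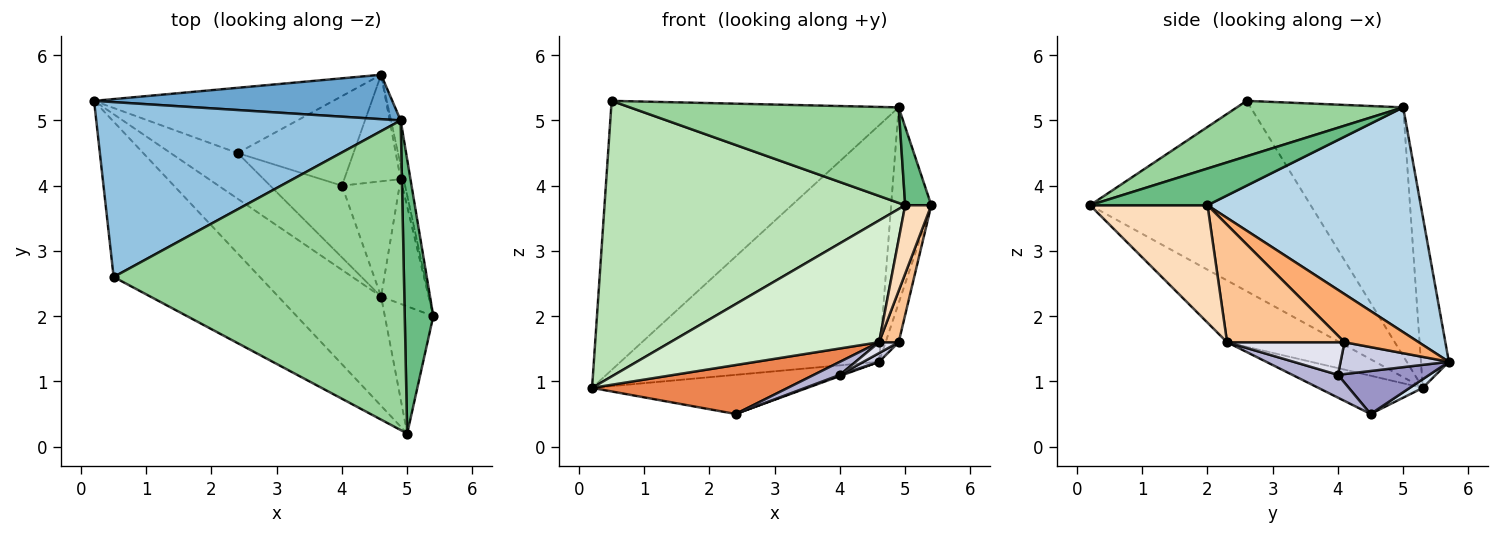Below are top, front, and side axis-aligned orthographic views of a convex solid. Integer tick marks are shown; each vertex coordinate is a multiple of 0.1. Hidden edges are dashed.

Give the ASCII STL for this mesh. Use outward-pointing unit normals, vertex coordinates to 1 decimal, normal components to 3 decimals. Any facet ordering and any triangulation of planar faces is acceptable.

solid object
 facet normal -0.106 0.977 0.184
  outer loop
   vertex 4.9 5.0 5.2
   vertex 4.6 5.7 1.3
   vertex 0.2 5.3 0.9
  endloop
 endfacet
 facet normal -0.407 0.766 0.498
  outer loop
   vertex 4.9 5.0 5.2
   vertex 0.2 5.3 0.9
   vertex 0.5 2.6 5.3
  endloop
 endfacet
 facet normal 0.982 0.185 -0.042
  outer loop
   vertex 4.9 5.0 5.2
   vertex 5.4 2.0 3.7
   vertex 4.6 5.7 1.3
  endloop
 endfacet
 facet normal 0.031 0.514 -0.857
  outer loop
   vertex 2.4 4.5 0.5
   vertex 0.2 5.3 0.9
   vertex 4.6 5.7 1.3
  endloop
 endfacet
 facet normal -0.363 -0.681 -0.636
  outer loop
   vertex 2.4 4.5 0.5
   vertex 4.6 2.3 1.6
   vertex 0.2 5.3 0.9
  endloop
 endfacet
 facet normal 0.983 0.173 -0.061
  outer loop
   vertex 4.9 4.1 1.6
   vertex 4.6 5.7 1.3
   vertex 5.4 2.0 3.7
  endloop
 endfacet
 facet normal 0.916 -0.153 -0.371
  outer loop
   vertex 4.9 4.1 1.6
   vertex 5.4 2.0 3.7
   vertex 4.6 2.3 1.6
  endloop
 endfacet
 facet normal 0.905 -0.201 -0.374
  outer loop
   vertex 5.0 0.2 3.7
   vertex 4.6 2.3 1.6
   vertex 5.4 2.0 3.7
  endloop
 endfacet
 facet normal 0.777 -0.173 0.605
  outer loop
   vertex 5.0 0.2 3.7
   vertex 5.4 2.0 3.7
   vertex 4.9 5.0 5.2
  endloop
 endfacet
 facet normal 0.180 -0.290 0.940
  outer loop
   vertex 5.0 0.2 3.7
   vertex 4.9 5.0 5.2
   vertex 0.5 2.6 5.3
  endloop
 endfacet
 facet normal -0.539 -0.734 -0.414
  outer loop
   vertex 5.0 0.2 3.7
   vertex 0.5 2.6 5.3
   vertex 0.2 5.3 0.9
  endloop
 endfacet
 facet normal -0.372 -0.691 -0.620
  outer loop
   vertex 5.0 0.2 3.7
   vertex 0.2 5.3 0.9
   vertex 4.6 2.3 1.6
  endloop
 endfacet
 facet normal 0.348 -0.012 -0.938
  outer loop
   vertex 4.0 4.0 1.1
   vertex 2.4 4.5 0.5
   vertex 4.6 5.7 1.3
  endloop
 endfacet
 facet normal 0.299 -0.171 -0.939
  outer loop
   vertex 4.0 4.0 1.1
   vertex 4.6 2.3 1.6
   vertex 2.4 4.5 0.5
  endloop
 endfacet
 facet normal 0.490 -0.071 -0.869
  outer loop
   vertex 4.0 4.0 1.1
   vertex 4.6 5.7 1.3
   vertex 4.9 4.1 1.6
  endloop
 endfacet
 facet normal 0.491 -0.082 -0.867
  outer loop
   vertex 4.0 4.0 1.1
   vertex 4.9 4.1 1.6
   vertex 4.6 2.3 1.6
  endloop
 endfacet
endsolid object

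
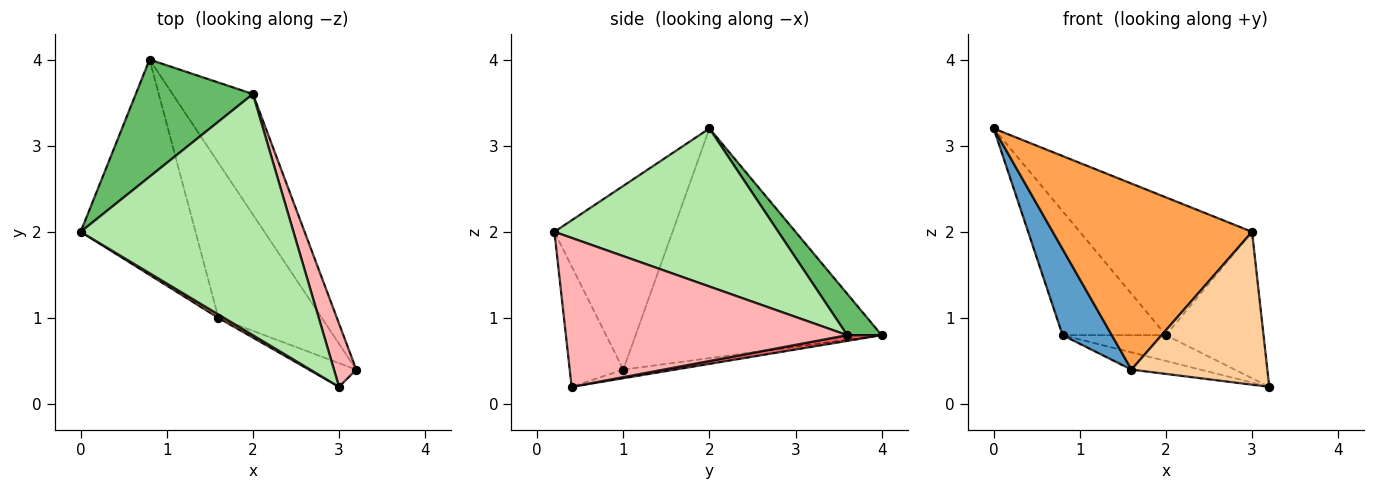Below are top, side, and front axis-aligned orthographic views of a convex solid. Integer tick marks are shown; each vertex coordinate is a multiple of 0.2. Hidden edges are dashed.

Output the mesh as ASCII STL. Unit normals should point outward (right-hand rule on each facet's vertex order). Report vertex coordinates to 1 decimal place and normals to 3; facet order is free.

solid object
 facet normal -0.880 -0.176 -0.440
  outer loop
   vertex 1.6 1.0 0.4
   vertex 0.0 2.0 3.2
   vertex 0.8 4.0 0.8
  endloop
 endfacet
 facet normal -0.083 0.110 -0.990
  outer loop
   vertex 1.6 1.0 0.4
   vertex 0.8 4.0 0.8
   vertex 3.2 0.4 0.2
  endloop
 endfacet
 facet normal -0.510 -0.860 0.016
  outer loop
   vertex 1.6 1.0 0.4
   vertex 3.0 0.2 2.0
   vertex 0.0 2.0 3.2
  endloop
 endfacet
 facet normal -0.363 -0.921 -0.143
  outer loop
   vertex 1.6 1.0 0.4
   vertex 3.2 0.4 0.2
   vertex 3.0 0.2 2.0
  endloop
 endfacet
 facet normal 0.236 0.707 0.667
  outer loop
   vertex 2.0 3.6 0.8
   vertex 0.8 4.0 0.8
   vertex 0.0 2.0 3.2
  endloop
 endfacet
 facet normal 0.542 0.417 0.730
  outer loop
   vertex 2.0 3.6 0.8
   vertex 0.0 2.0 3.2
   vertex 3.0 0.2 2.0
  endloop
 endfacet
 facet normal 0.070 0.209 -0.975
  outer loop
   vertex 2.0 3.6 0.8
   vertex 3.2 0.4 0.2
   vertex 0.8 4.0 0.8
  endloop
 endfacet
 facet normal 0.935 0.325 0.140
  outer loop
   vertex 2.0 3.6 0.8
   vertex 3.0 0.2 2.0
   vertex 3.2 0.4 0.2
  endloop
 endfacet
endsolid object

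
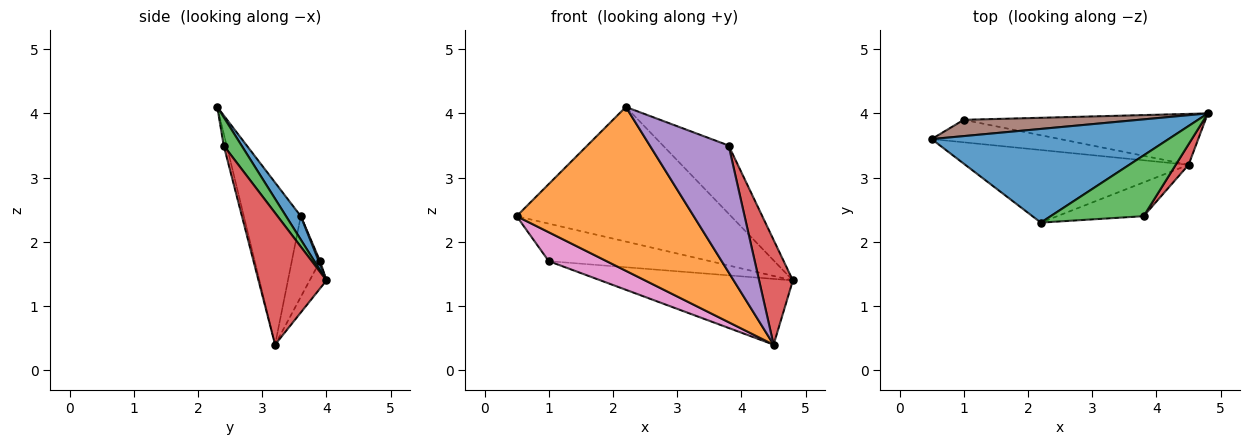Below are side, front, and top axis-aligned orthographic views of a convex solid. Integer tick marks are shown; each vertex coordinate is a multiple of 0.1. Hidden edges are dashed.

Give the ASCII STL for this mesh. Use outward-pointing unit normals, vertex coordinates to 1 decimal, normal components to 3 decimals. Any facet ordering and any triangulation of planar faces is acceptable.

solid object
 facet normal 0.056 0.820 0.570
  outer loop
   vertex 2.2 2.3 4.1
   vertex 4.8 4.0 1.4
   vertex 0.5 3.6 2.4
  endloop
 endfacet
 facet normal -0.282 -0.877 -0.389
  outer loop
   vertex 4.5 3.2 0.4
   vertex 2.2 2.3 4.1
   vertex 0.5 3.6 2.4
  endloop
 endfacet
 facet normal 0.199 0.732 0.652
  outer loop
   vertex 3.8 2.4 3.5
   vertex 4.8 4.0 1.4
   vertex 2.2 2.3 4.1
  endloop
 endfacet
 facet normal 0.892 -0.443 0.087
  outer loop
   vertex 3.8 2.4 3.5
   vertex 4.5 3.2 0.4
   vertex 4.8 4.0 1.4
  endloop
 endfacet
 facet normal -0.036 -0.966 -0.257
  outer loop
   vertex 3.8 2.4 3.5
   vertex 2.2 2.3 4.1
   vertex 4.5 3.2 0.4
  endloop
 endfacet
 facet normal 0.007 0.917 0.398
  outer loop
   vertex 1.0 3.9 1.7
   vertex 0.5 3.6 2.4
   vertex 4.8 4.0 1.4
  endloop
 endfacet
 facet normal -0.360 -0.736 -0.573
  outer loop
   vertex 1.0 3.9 1.7
   vertex 4.5 3.2 0.4
   vertex 0.5 3.6 2.4
  endloop
 endfacet
 facet normal -0.069 0.789 -0.611
  outer loop
   vertex 1.0 3.9 1.7
   vertex 4.8 4.0 1.4
   vertex 4.5 3.2 0.4
  endloop
 endfacet
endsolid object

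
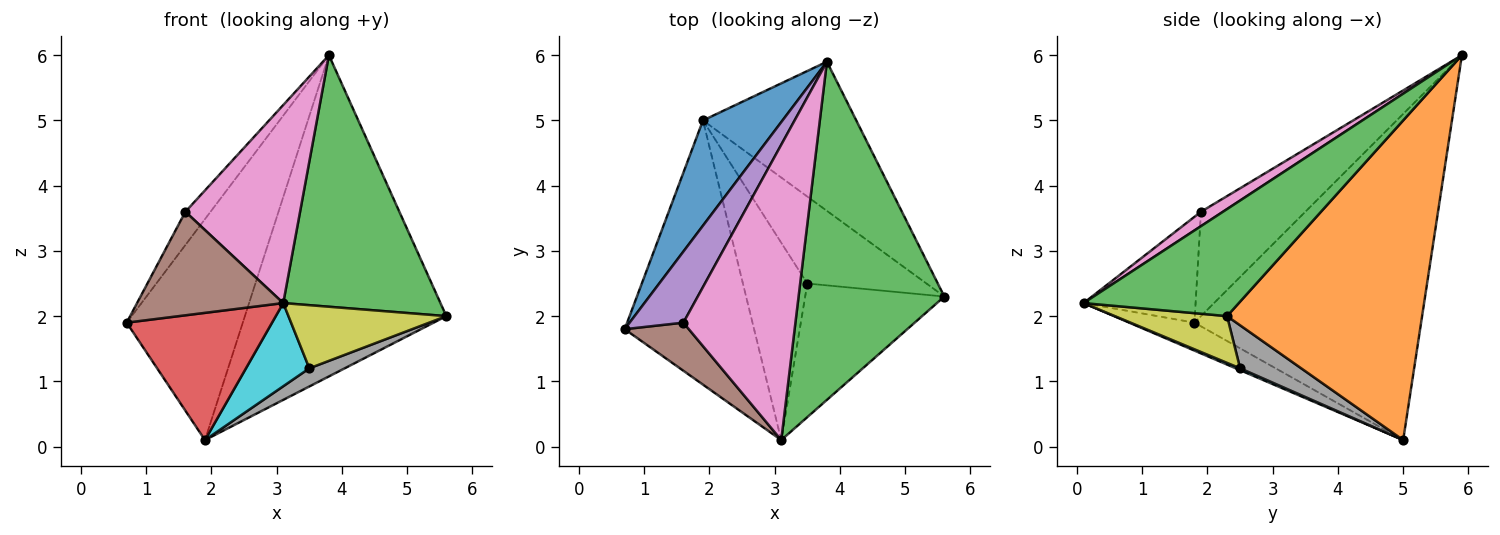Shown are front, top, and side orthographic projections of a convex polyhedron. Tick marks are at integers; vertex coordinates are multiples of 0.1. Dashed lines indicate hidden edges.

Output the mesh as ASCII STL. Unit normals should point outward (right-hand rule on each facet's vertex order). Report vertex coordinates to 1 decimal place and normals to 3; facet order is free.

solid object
 facet normal -0.870 0.445 0.212
  outer loop
   vertex 1.9 5.0 0.1
   vertex 0.7 1.8 1.9
   vertex 3.8 5.9 6.0
  endloop
 endfacet
 facet normal 0.660 0.682 -0.316
  outer loop
   vertex 1.9 5.0 0.1
   vertex 3.8 5.9 6.0
   vertex 5.6 2.3 2.0
  endloop
 endfacet
 facet normal 0.508 -0.514 0.691
  outer loop
   vertex 3.1 0.1 2.2
   vertex 5.6 2.3 2.0
   vertex 3.8 5.9 6.0
  endloop
 endfacet
 facet normal -0.191 -0.426 -0.884
  outer loop
   vertex 3.1 0.1 2.2
   vertex 0.7 1.8 1.9
   vertex 1.9 5.0 0.1
  endloop
 endfacet
 facet normal -0.869 0.209 0.448
  outer loop
   vertex 1.6 1.9 3.6
   vertex 3.8 5.9 6.0
   vertex 0.7 1.8 1.9
  endloop
 endfacet
 facet normal -0.571 -0.745 0.346
  outer loop
   vertex 1.6 1.9 3.6
   vertex 0.7 1.8 1.9
   vertex 3.1 0.1 2.2
  endloop
 endfacet
 facet normal 0.106 -0.554 0.826
  outer loop
   vertex 1.6 1.9 3.6
   vertex 3.1 0.1 2.2
   vertex 3.8 5.9 6.0
  endloop
 endfacet
 facet normal 0.333 -0.193 -0.923
  outer loop
   vertex 3.5 2.5 1.2
   vertex 1.9 5.0 0.1
   vertex 5.6 2.3 2.0
  endloop
 endfacet
 facet normal 0.291 -0.409 -0.865
  outer loop
   vertex 3.5 2.5 1.2
   vertex 5.6 2.3 2.0
   vertex 3.1 0.1 2.2
  endloop
 endfacet
 facet normal 0.027 -0.388 -0.921
  outer loop
   vertex 3.5 2.5 1.2
   vertex 3.1 0.1 2.2
   vertex 1.9 5.0 0.1
  endloop
 endfacet
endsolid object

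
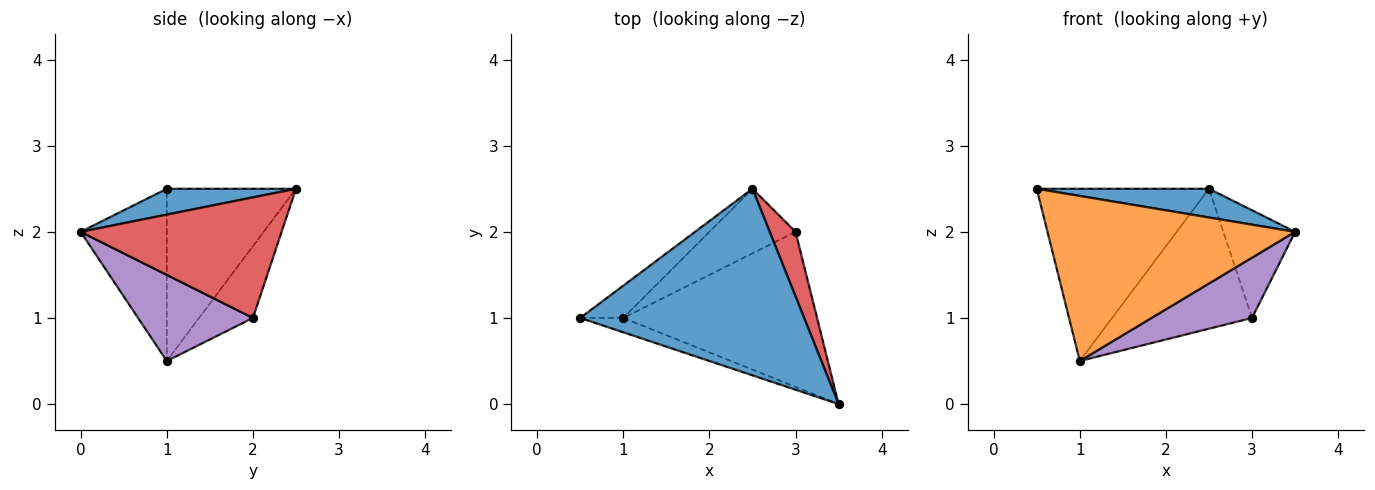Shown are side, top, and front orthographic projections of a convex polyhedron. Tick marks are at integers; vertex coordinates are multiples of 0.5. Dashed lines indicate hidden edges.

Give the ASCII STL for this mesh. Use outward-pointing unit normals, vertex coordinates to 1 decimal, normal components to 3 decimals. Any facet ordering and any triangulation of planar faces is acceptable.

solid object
 facet normal 0.113 -0.151 0.982
  outer loop
   vertex 2.5 2.5 2.5
   vertex 0.5 1.0 2.5
   vertex 3.5 0.0 2.0
  endloop
 endfacet
 facet normal -0.327 -0.941 -0.082
  outer loop
   vertex 1.0 1.0 0.5
   vertex 3.5 0.0 2.0
   vertex 0.5 1.0 2.5
  endloop
 endfacet
 facet normal -0.593 0.791 -0.148
  outer loop
   vertex 1.0 1.0 0.5
   vertex 0.5 1.0 2.5
   vertex 2.5 2.5 2.5
  endloop
 endfacet
 facet normal 0.923 0.330 0.198
  outer loop
   vertex 3.0 2.0 1.0
   vertex 2.5 2.5 2.5
   vertex 3.5 0.0 2.0
  endloop
 endfacet
 facet normal 0.383 -0.335 -0.861
  outer loop
   vertex 3.0 2.0 1.0
   vertex 3.5 0.0 2.0
   vertex 1.0 1.0 0.5
  endloop
 endfacet
 facet normal -0.330 0.857 -0.396
  outer loop
   vertex 3.0 2.0 1.0
   vertex 1.0 1.0 0.5
   vertex 2.5 2.5 2.5
  endloop
 endfacet
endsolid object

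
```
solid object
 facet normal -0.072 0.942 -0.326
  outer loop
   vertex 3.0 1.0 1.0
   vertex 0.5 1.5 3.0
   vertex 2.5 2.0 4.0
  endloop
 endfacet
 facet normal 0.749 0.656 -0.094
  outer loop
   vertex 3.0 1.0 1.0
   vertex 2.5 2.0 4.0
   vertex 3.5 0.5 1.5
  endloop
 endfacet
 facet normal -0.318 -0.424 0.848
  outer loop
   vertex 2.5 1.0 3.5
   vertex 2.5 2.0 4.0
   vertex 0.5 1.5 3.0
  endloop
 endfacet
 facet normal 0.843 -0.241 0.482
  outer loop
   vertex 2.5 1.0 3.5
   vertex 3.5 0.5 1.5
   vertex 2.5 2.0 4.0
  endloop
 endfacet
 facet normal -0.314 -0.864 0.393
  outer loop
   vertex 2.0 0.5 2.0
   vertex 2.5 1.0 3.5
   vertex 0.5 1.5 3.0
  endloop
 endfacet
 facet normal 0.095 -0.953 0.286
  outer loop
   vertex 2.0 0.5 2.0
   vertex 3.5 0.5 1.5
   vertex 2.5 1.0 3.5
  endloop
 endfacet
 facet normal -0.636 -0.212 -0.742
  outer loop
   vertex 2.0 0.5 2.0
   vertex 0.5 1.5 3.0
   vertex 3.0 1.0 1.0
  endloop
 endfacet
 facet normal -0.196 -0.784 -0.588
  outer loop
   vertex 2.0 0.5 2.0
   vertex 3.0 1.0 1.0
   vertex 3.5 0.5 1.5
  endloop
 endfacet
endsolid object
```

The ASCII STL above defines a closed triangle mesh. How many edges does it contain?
12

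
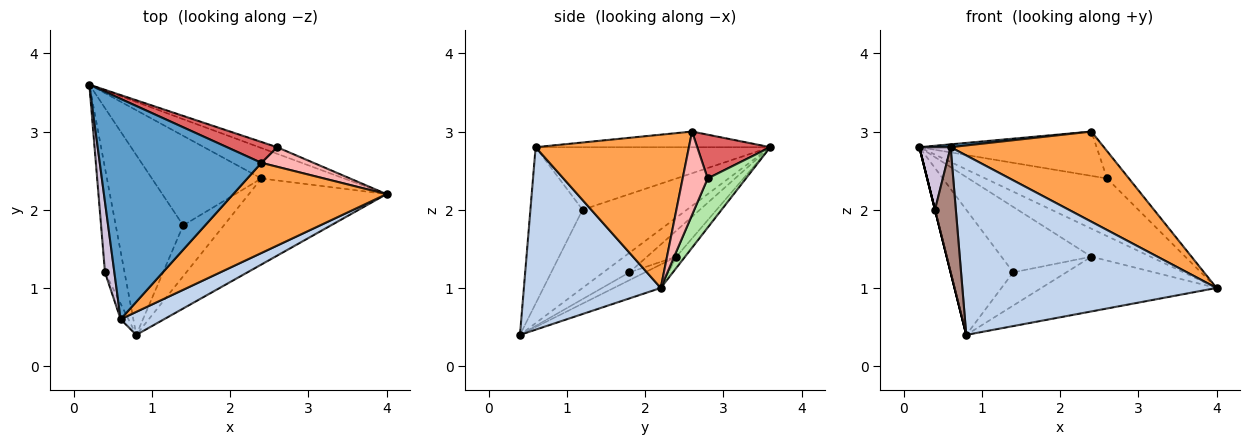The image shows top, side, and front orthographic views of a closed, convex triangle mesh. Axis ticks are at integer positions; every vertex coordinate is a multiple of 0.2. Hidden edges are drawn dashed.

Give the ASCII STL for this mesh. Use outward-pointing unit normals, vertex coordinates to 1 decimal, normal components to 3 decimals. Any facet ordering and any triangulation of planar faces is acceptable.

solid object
 facet normal -0.096 -0.013 0.995
  outer loop
   vertex 0.6 0.6 2.8
   vertex 2.4 2.6 3.0
   vertex 0.2 3.6 2.8
  endloop
 endfacet
 facet normal 0.471 -0.875 0.112
  outer loop
   vertex 0.6 0.6 2.8
   vertex 0.8 0.4 0.4
   vertex 4.0 2.2 1.0
  endloop
 endfacet
 facet normal 0.577 -0.577 0.577
  outer loop
   vertex 0.6 0.6 2.8
   vertex 4.0 2.2 1.0
   vertex 2.4 2.6 3.0
  endloop
 endfacet
 facet normal -0.099 0.673 -0.733
  outer loop
   vertex 2.4 2.4 1.4
   vertex 0.2 3.6 2.8
   vertex 4.0 2.2 1.0
  endloop
 endfacet
 facet normal -0.142 0.531 -0.835
  outer loop
   vertex 2.4 2.4 1.4
   vertex 4.0 2.2 1.0
   vertex 0.8 0.4 0.4
  endloop
 endfacet
 facet normal 0.298 0.948 -0.108
  outer loop
   vertex 2.6 2.8 2.4
   vertex 4.0 2.2 1.0
   vertex 0.2 3.6 2.8
  endloop
 endfacet
 facet normal 0.349 0.848 0.399
  outer loop
   vertex 2.6 2.8 2.4
   vertex 0.2 3.6 2.8
   vertex 2.4 2.6 3.0
  endloop
 endfacet
 facet normal 0.681 0.596 0.426
  outer loop
   vertex 2.6 2.8 2.4
   vertex 2.4 2.6 3.0
   vertex 4.0 2.2 1.0
  endloop
 endfacet
 facet normal -0.970 0.000 -0.243
  outer loop
   vertex 0.4 1.2 2.0
   vertex 0.2 3.6 2.8
   vertex 0.8 0.4 0.4
  endloop
 endfacet
 facet normal -0.980 -0.131 0.147
  outer loop
   vertex 0.4 1.2 2.0
   vertex 0.6 0.6 2.8
   vertex 0.2 3.6 2.8
  endloop
 endfacet
 facet normal -0.927 -0.371 -0.046
  outer loop
   vertex 0.4 1.2 2.0
   vertex 0.8 0.4 0.4
   vertex 0.6 0.6 2.8
  endloop
 endfacet
 facet normal -0.231 0.556 -0.799
  outer loop
   vertex 1.4 1.8 1.2
   vertex 0.8 0.4 0.4
   vertex 0.2 3.6 2.8
  endloop
 endfacet
 facet normal -0.189 0.579 -0.793
  outer loop
   vertex 1.4 1.8 1.2
   vertex 0.2 3.6 2.8
   vertex 2.4 2.4 1.4
  endloop
 endfacet
 facet normal -0.159 0.540 -0.826
  outer loop
   vertex 1.4 1.8 1.2
   vertex 2.4 2.4 1.4
   vertex 0.8 0.4 0.4
  endloop
 endfacet
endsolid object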